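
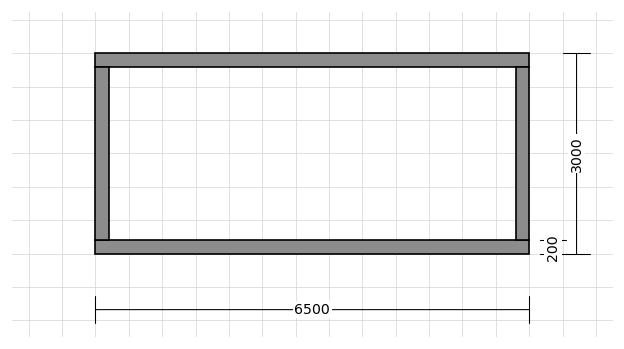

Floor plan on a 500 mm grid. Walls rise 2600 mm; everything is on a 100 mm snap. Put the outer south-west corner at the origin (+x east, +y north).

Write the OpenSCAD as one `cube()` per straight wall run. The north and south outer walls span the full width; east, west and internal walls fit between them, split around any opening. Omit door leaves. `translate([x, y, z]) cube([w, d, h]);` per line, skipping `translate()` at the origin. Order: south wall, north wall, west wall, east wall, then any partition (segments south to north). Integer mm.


cube([6500, 200, 2600]);
translate([0, 2800, 0]) cube([6500, 200, 2600]);
translate([0, 200, 0]) cube([200, 2600, 2600]);
translate([6300, 200, 0]) cube([200, 2600, 2600]);


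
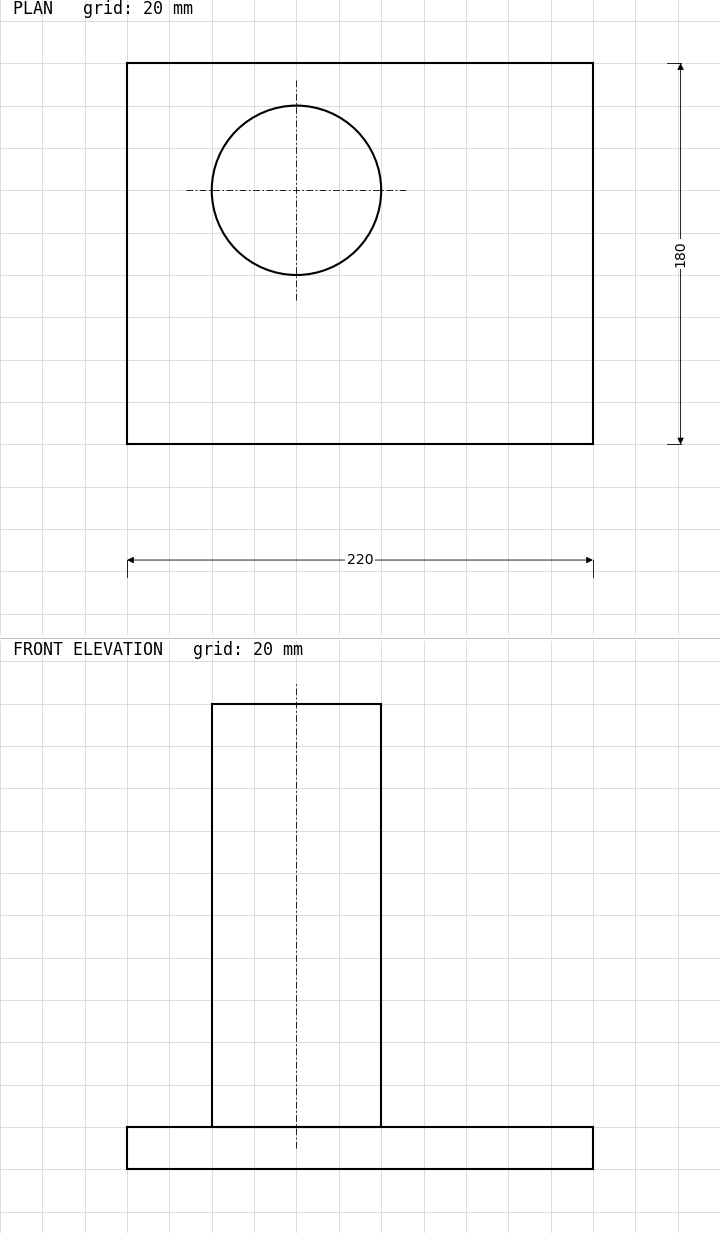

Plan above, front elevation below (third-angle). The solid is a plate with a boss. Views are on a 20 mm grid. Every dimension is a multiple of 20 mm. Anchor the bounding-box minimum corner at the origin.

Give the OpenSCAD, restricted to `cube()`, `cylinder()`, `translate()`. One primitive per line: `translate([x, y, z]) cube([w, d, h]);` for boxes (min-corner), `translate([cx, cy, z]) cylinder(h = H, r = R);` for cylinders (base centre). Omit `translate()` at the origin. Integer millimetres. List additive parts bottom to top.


cube([220, 180, 20]);
translate([80, 120, 20]) cylinder(h = 200, r = 40);


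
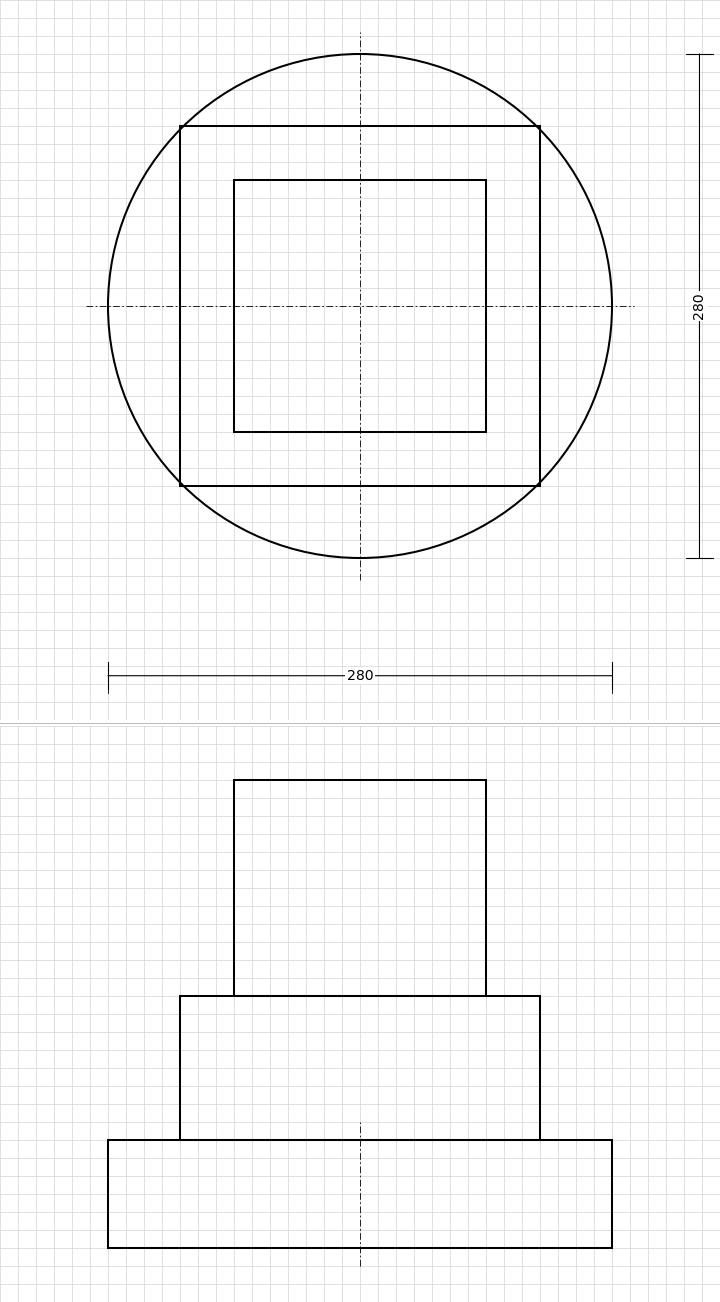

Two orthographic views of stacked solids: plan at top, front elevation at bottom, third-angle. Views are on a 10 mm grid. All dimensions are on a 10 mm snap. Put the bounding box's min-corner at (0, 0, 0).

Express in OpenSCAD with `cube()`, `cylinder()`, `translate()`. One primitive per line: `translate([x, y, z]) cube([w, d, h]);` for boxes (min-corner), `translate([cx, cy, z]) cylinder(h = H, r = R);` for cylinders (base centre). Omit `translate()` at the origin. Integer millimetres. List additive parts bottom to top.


translate([140, 140, 0]) cylinder(h = 60, r = 140);
translate([40, 40, 60]) cube([200, 200, 80]);
translate([70, 70, 140]) cube([140, 140, 120]);


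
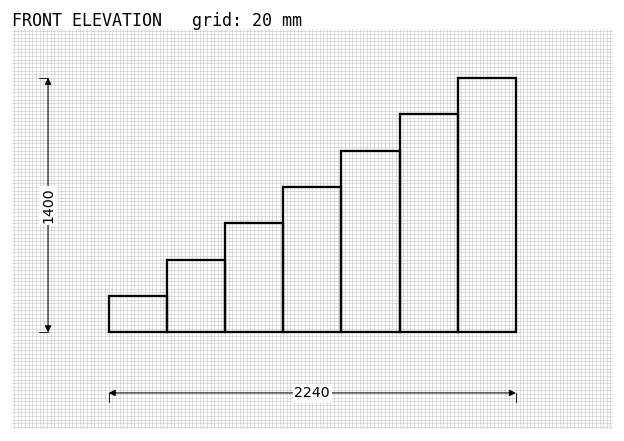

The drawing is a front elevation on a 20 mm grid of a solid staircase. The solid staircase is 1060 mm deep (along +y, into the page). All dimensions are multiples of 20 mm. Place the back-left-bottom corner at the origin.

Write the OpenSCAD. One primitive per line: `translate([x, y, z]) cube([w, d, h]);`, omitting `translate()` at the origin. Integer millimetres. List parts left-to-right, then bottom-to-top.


cube([320, 1060, 200]);
translate([320, 0, 0]) cube([320, 1060, 400]);
translate([640, 0, 0]) cube([320, 1060, 600]);
translate([960, 0, 0]) cube([320, 1060, 800]);
translate([1280, 0, 0]) cube([320, 1060, 1000]);
translate([1600, 0, 0]) cube([320, 1060, 1200]);
translate([1920, 0, 0]) cube([320, 1060, 1400]);


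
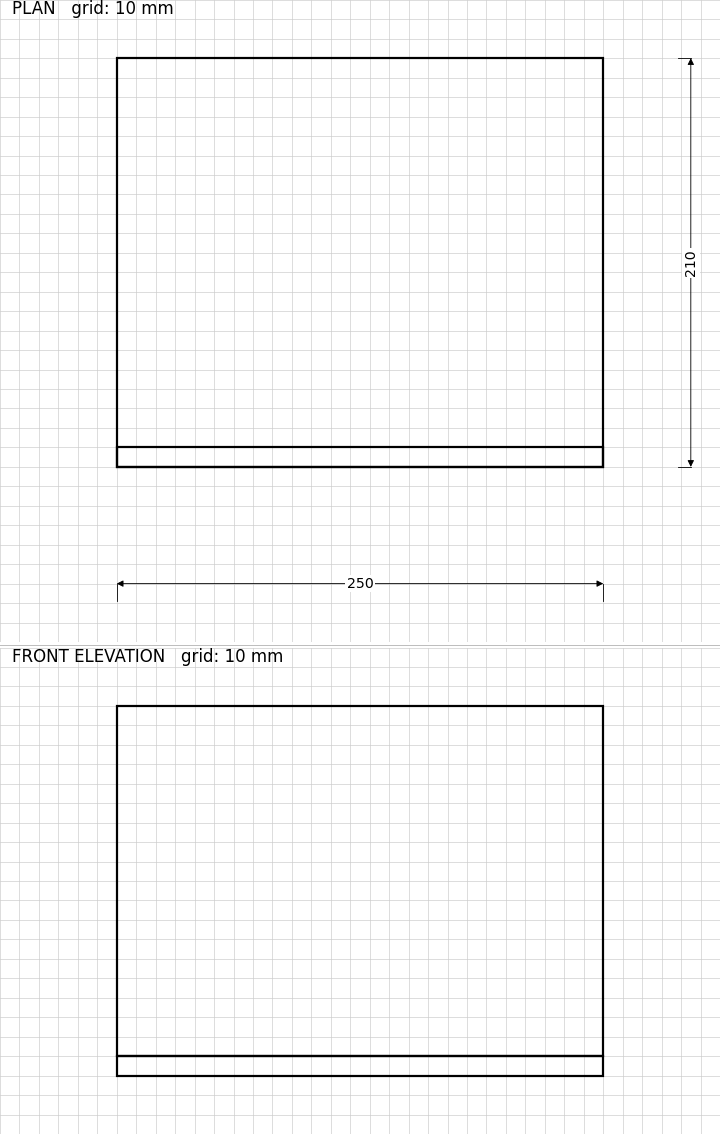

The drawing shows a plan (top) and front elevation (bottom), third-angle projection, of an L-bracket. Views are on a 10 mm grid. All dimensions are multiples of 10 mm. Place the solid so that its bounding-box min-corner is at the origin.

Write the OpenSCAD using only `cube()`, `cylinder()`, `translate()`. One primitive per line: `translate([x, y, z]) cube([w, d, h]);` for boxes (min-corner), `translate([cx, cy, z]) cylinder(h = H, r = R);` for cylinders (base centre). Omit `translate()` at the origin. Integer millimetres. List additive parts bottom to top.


cube([250, 210, 10]);
translate([0, 0, 10]) cube([250, 10, 180]);


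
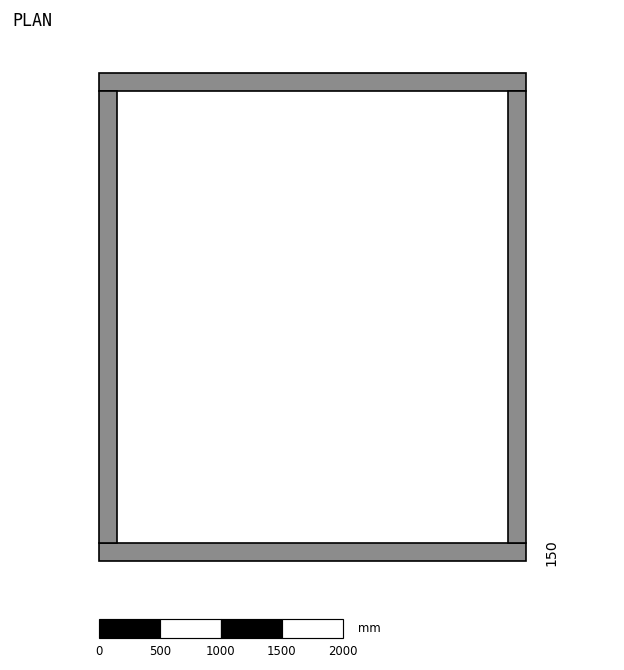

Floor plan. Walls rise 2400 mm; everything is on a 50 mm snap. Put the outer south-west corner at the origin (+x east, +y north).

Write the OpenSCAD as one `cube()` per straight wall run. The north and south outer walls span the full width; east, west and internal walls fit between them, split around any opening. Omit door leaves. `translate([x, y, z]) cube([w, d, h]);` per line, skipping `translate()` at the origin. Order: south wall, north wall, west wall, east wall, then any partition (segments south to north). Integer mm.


cube([3500, 150, 2400]);
translate([0, 3850, 0]) cube([3500, 150, 2400]);
translate([0, 150, 0]) cube([150, 3700, 2400]);
translate([3350, 150, 0]) cube([150, 3700, 2400]);


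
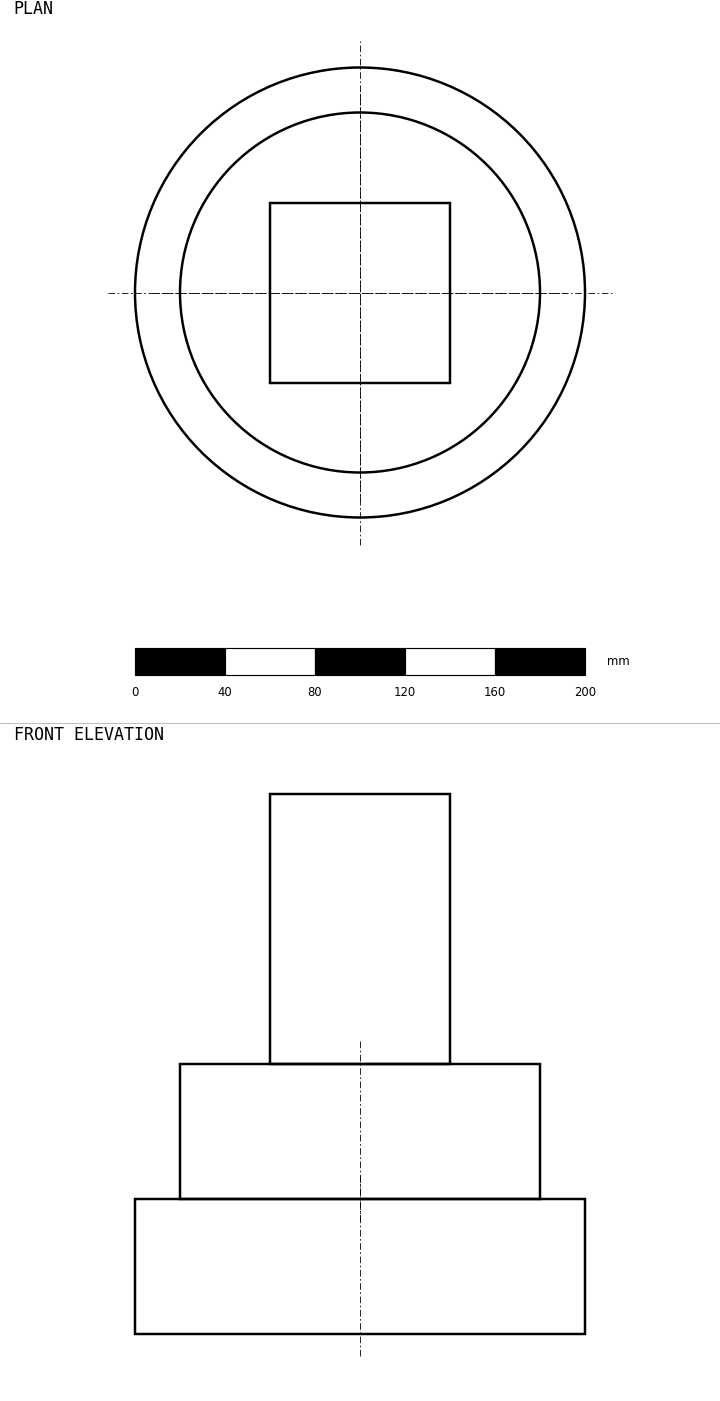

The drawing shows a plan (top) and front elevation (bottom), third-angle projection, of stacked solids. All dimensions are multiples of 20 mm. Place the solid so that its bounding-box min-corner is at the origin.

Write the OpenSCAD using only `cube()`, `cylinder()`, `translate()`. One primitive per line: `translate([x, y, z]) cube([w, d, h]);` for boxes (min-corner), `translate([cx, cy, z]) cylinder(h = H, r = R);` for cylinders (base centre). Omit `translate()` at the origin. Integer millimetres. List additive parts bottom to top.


translate([100, 100, 0]) cylinder(h = 60, r = 100);
translate([100, 100, 60]) cylinder(h = 60, r = 80);
translate([60, 60, 120]) cube([80, 80, 120]);


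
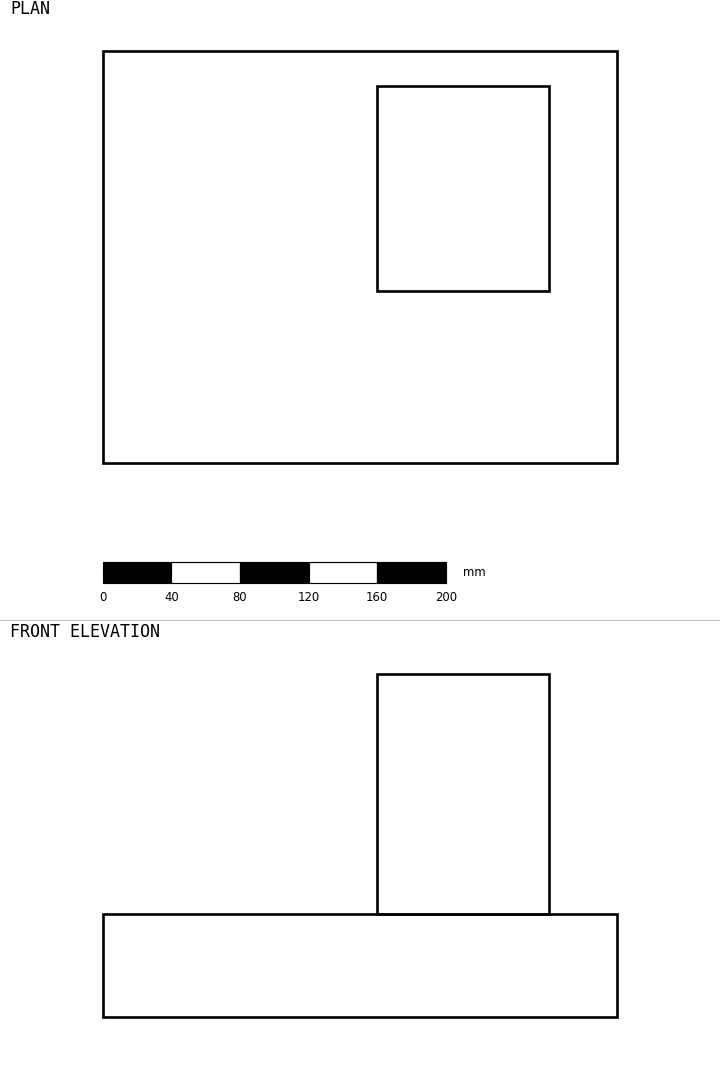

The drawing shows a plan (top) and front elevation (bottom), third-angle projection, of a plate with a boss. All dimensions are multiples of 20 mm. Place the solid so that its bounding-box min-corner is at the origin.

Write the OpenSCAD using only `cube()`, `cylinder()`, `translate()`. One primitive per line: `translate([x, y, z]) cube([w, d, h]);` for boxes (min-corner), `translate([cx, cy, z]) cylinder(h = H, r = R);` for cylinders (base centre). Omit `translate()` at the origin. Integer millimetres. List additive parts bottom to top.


cube([300, 240, 60]);
translate([160, 100, 60]) cube([100, 120, 140]);


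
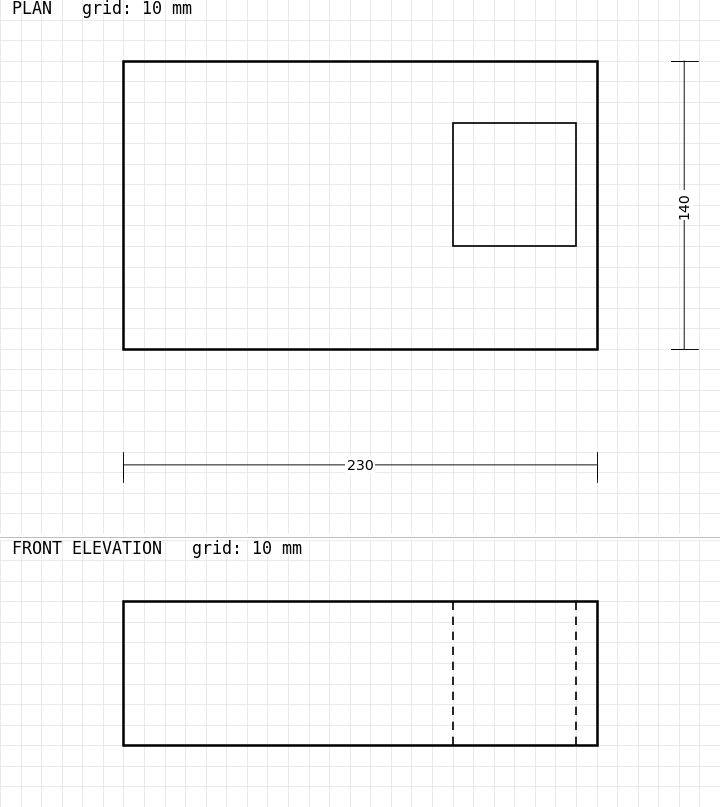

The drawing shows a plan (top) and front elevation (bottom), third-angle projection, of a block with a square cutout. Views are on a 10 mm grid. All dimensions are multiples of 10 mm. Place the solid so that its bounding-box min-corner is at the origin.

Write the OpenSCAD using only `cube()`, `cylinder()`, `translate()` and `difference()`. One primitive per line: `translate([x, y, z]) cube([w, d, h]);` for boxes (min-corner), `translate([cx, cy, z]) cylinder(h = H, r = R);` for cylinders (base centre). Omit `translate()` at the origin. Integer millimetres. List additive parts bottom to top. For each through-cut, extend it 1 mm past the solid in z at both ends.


difference() {
  cube([230, 140, 70]);
  translate([160, 50, -1]) cube([60, 60, 72]);
}


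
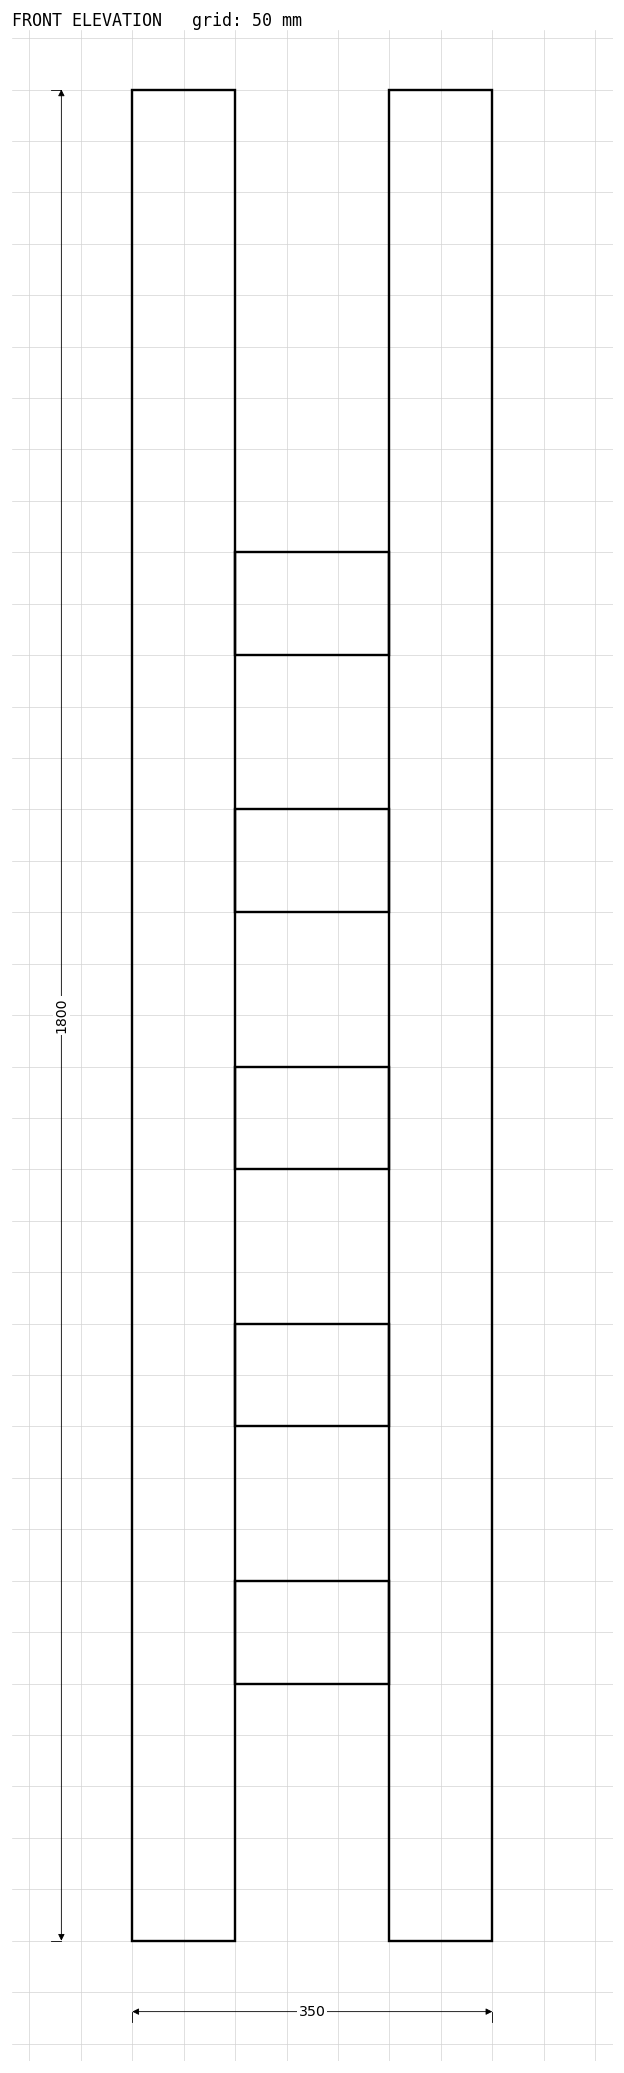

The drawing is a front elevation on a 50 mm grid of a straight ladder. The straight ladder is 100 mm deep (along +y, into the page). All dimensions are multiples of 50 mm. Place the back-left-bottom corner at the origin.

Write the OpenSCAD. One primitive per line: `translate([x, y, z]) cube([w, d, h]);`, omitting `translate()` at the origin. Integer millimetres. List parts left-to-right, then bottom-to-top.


cube([100, 100, 1800]);
translate([100, 0, 250]) cube([150, 100, 100]);
translate([100, 0, 500]) cube([150, 100, 100]);
translate([100, 0, 750]) cube([150, 100, 100]);
translate([100, 0, 1000]) cube([150, 100, 100]);
translate([100, 0, 1250]) cube([150, 100, 100]);
translate([250, 0, 0]) cube([100, 100, 1800]);


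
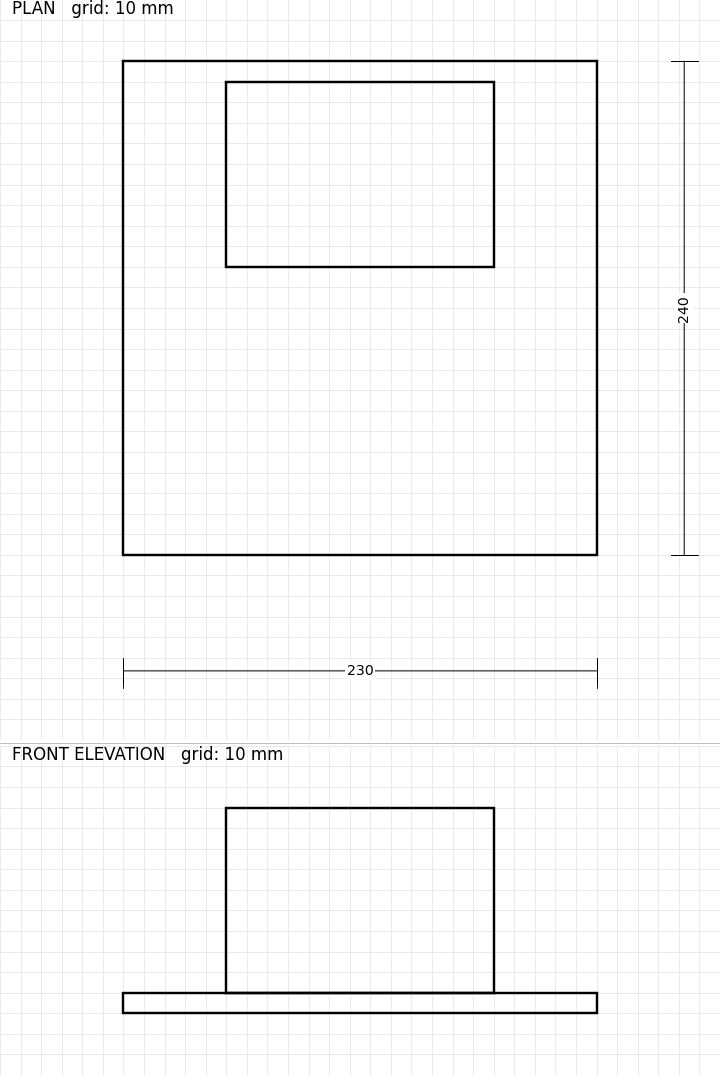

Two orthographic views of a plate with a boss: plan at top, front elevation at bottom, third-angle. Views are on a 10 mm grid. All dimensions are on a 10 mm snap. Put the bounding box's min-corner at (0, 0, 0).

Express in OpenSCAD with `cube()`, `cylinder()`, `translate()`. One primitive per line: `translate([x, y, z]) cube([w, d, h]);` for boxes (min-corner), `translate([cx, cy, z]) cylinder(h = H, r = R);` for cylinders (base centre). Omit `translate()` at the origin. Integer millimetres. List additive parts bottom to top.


cube([230, 240, 10]);
translate([50, 140, 10]) cube([130, 90, 90]);


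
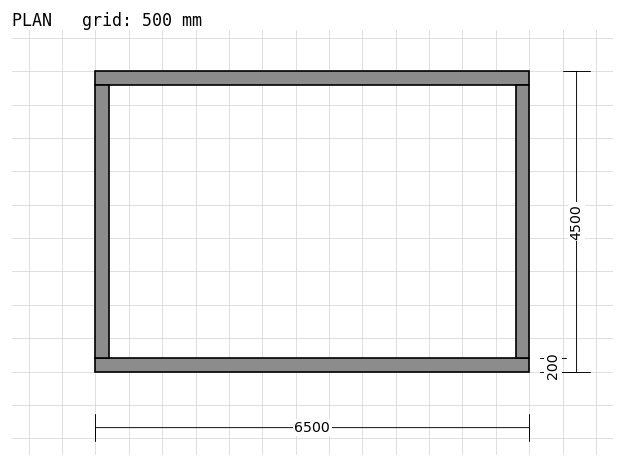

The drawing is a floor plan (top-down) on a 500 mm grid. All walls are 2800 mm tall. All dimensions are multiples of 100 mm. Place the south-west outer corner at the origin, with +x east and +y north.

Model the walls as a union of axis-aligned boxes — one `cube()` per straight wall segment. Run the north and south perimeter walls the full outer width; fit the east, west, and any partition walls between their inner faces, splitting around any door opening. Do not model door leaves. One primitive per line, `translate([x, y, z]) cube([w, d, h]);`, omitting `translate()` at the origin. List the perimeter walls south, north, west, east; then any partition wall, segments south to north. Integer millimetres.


cube([6500, 200, 2800]);
translate([0, 4300, 0]) cube([6500, 200, 2800]);
translate([0, 200, 0]) cube([200, 4100, 2800]);
translate([6300, 200, 0]) cube([200, 4100, 2800]);


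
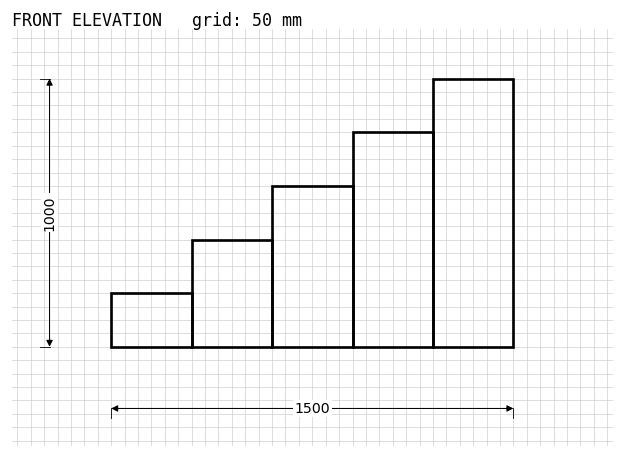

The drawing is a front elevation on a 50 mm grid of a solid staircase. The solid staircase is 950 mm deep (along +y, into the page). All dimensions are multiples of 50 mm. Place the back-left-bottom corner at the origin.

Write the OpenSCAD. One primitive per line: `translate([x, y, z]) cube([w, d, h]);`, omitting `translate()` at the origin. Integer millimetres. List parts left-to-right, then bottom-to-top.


cube([300, 950, 200]);
translate([300, 0, 0]) cube([300, 950, 400]);
translate([600, 0, 0]) cube([300, 950, 600]);
translate([900, 0, 0]) cube([300, 950, 800]);
translate([1200, 0, 0]) cube([300, 950, 1000]);


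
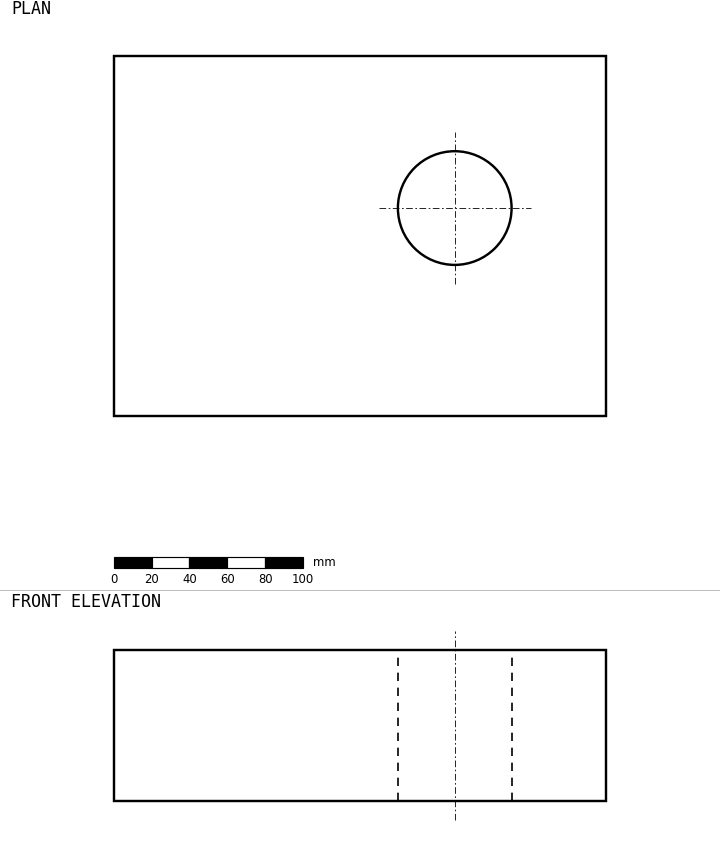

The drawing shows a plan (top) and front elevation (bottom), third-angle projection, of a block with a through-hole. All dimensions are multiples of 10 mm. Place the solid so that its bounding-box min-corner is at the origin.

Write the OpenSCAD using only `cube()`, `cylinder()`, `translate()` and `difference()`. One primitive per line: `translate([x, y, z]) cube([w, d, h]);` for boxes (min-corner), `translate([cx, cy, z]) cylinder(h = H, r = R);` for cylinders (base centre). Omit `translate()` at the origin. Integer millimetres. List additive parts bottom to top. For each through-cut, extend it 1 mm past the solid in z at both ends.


difference() {
  cube([260, 190, 80]);
  translate([180, 110, -1]) cylinder(h = 82, r = 30);
}


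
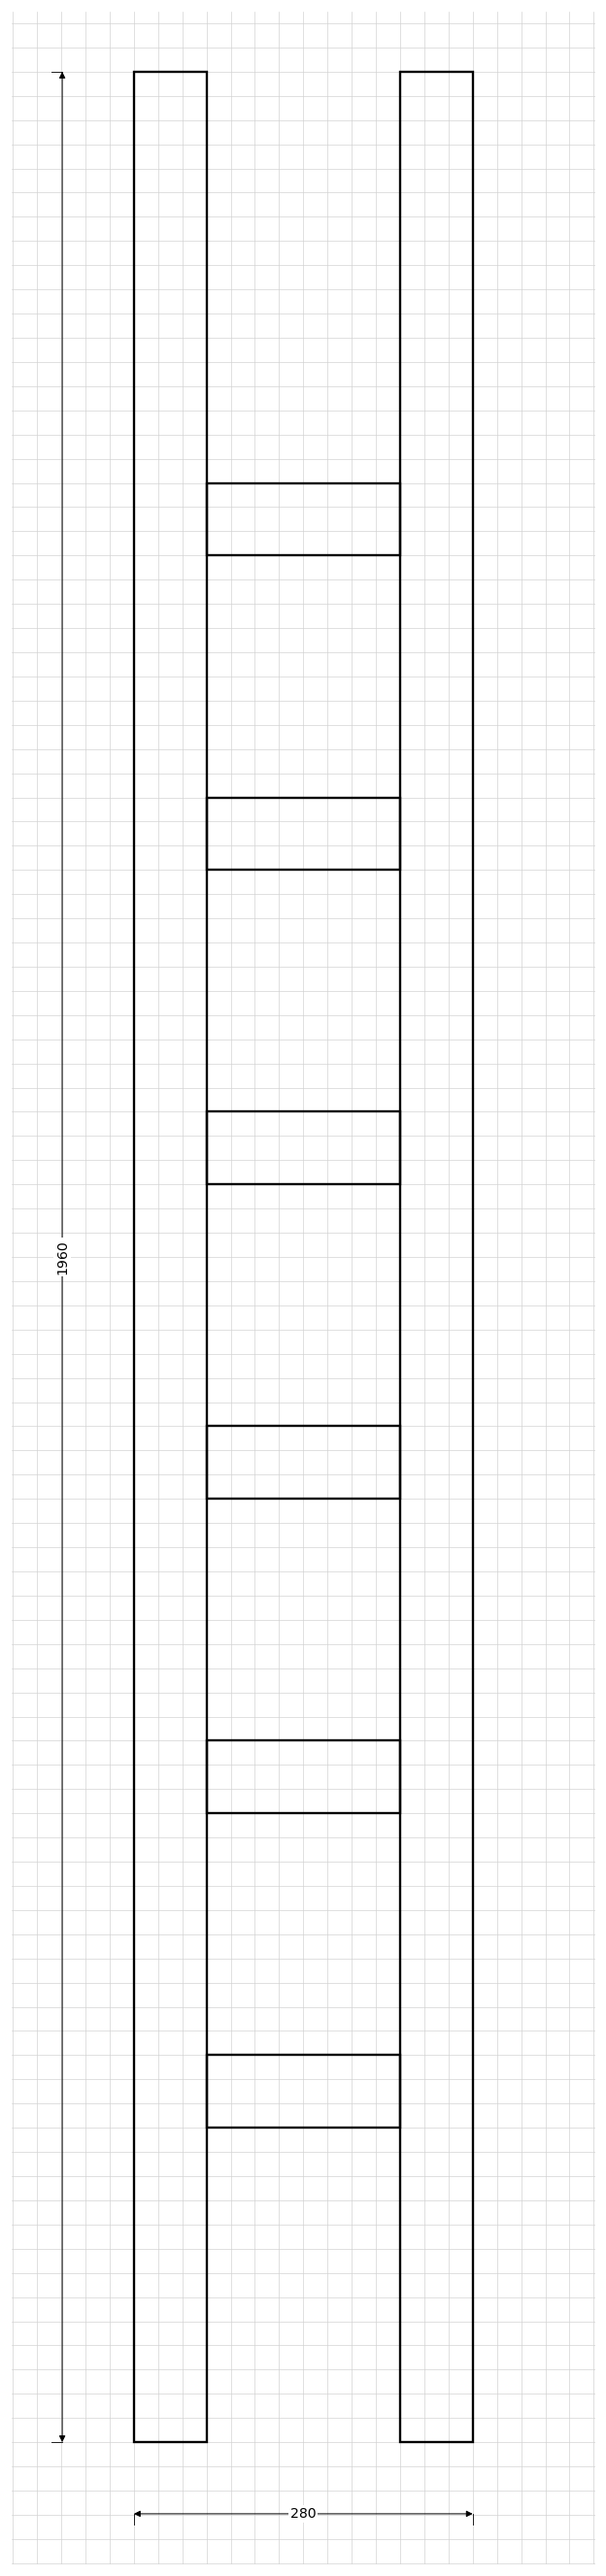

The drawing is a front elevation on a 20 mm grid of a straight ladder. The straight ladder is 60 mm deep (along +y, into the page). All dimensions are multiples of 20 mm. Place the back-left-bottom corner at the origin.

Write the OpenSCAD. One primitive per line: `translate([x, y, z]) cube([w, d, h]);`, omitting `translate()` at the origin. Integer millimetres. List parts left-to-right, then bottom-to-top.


cube([60, 60, 1960]);
translate([60, 0, 260]) cube([160, 60, 60]);
translate([60, 0, 520]) cube([160, 60, 60]);
translate([60, 0, 780]) cube([160, 60, 60]);
translate([60, 0, 1040]) cube([160, 60, 60]);
translate([60, 0, 1300]) cube([160, 60, 60]);
translate([60, 0, 1560]) cube([160, 60, 60]);
translate([220, 0, 0]) cube([60, 60, 1960]);


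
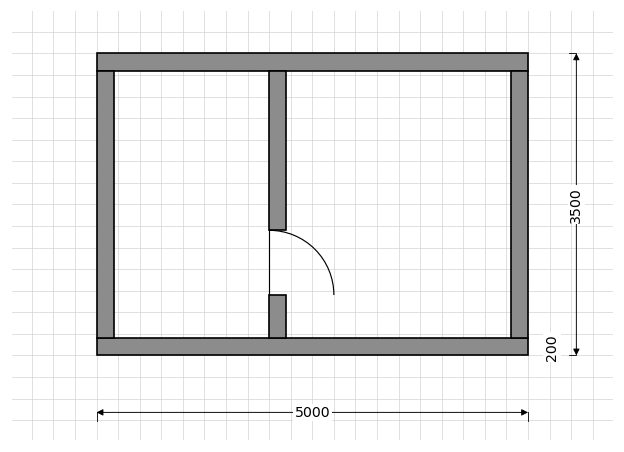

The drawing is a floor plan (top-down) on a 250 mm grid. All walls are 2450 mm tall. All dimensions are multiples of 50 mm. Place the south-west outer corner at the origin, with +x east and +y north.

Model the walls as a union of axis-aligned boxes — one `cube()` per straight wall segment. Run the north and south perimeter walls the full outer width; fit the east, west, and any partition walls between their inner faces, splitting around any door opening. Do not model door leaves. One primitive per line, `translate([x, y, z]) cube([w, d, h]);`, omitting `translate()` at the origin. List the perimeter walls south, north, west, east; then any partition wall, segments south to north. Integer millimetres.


cube([5000, 200, 2450]);
translate([0, 3300, 0]) cube([5000, 200, 2450]);
translate([0, 200, 0]) cube([200, 3100, 2450]);
translate([4800, 200, 0]) cube([200, 3100, 2450]);
translate([2000, 200, 0]) cube([200, 500, 2450]);
translate([2000, 1450, 0]) cube([200, 1850, 2450]);


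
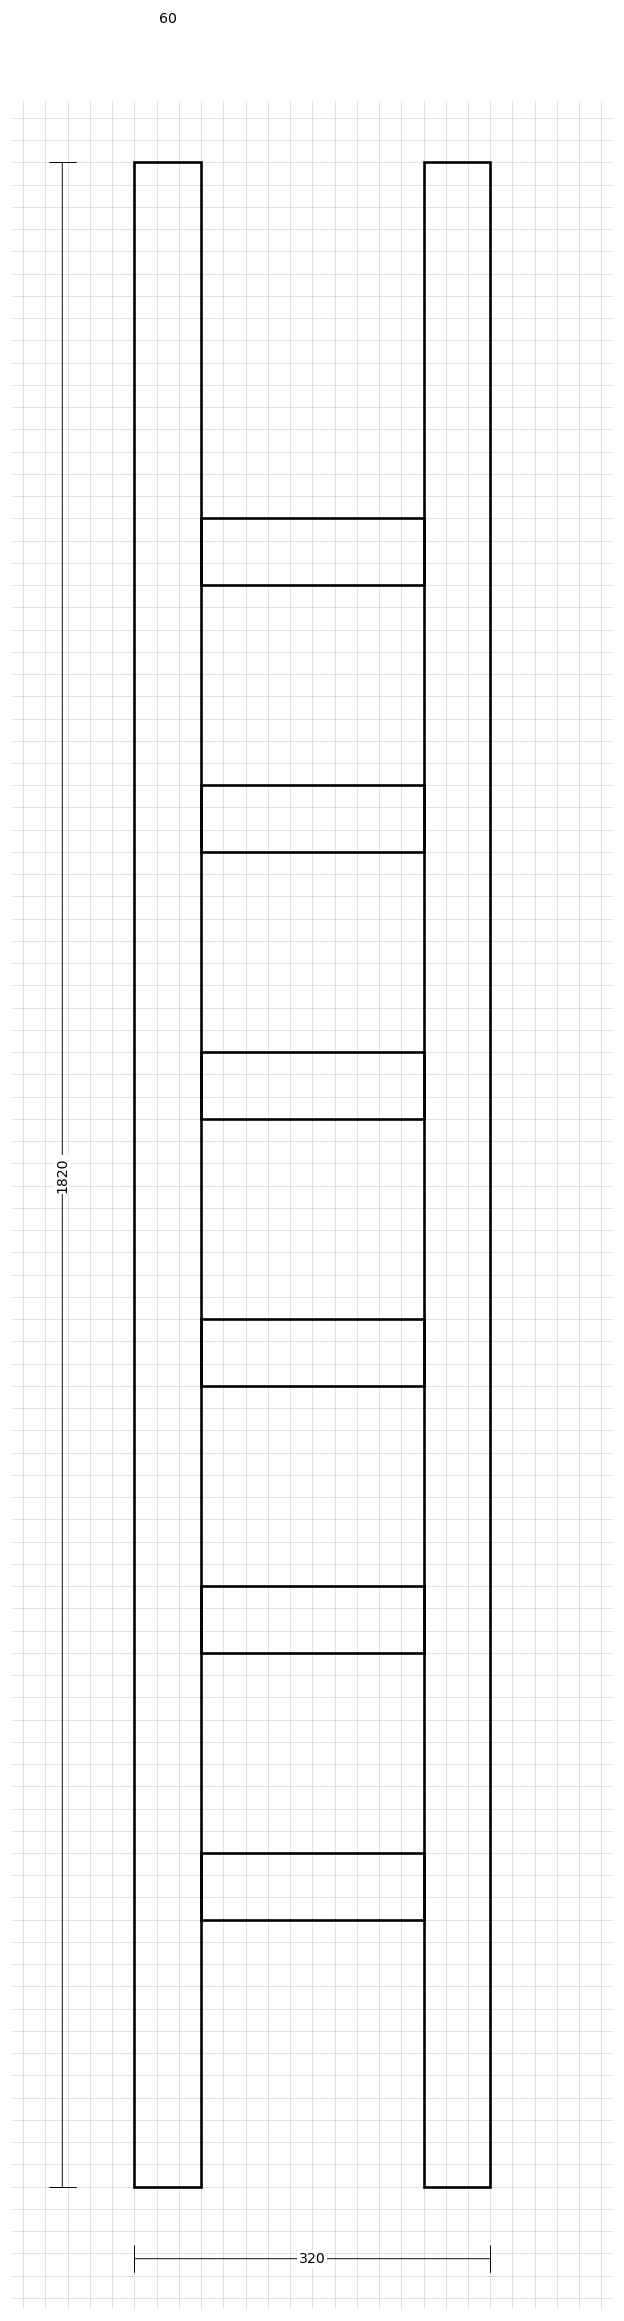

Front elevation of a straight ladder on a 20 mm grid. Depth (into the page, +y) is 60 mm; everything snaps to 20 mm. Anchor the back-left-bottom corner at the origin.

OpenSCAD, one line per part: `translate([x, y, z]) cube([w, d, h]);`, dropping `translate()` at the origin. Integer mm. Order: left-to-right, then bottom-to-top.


cube([60, 60, 1820]);
translate([60, 0, 240]) cube([200, 60, 60]);
translate([60, 0, 480]) cube([200, 60, 60]);
translate([60, 0, 720]) cube([200, 60, 60]);
translate([60, 0, 960]) cube([200, 60, 60]);
translate([60, 0, 1200]) cube([200, 60, 60]);
translate([60, 0, 1440]) cube([200, 60, 60]);
translate([260, 0, 0]) cube([60, 60, 1820]);


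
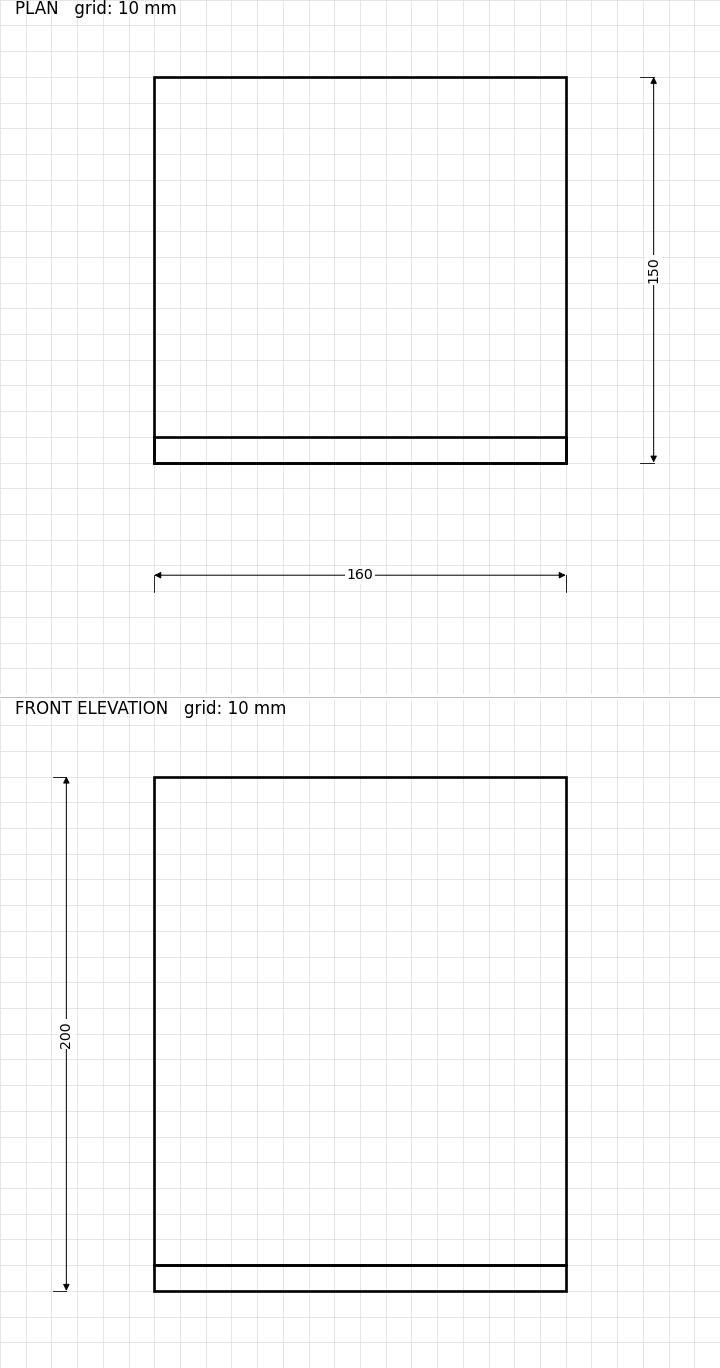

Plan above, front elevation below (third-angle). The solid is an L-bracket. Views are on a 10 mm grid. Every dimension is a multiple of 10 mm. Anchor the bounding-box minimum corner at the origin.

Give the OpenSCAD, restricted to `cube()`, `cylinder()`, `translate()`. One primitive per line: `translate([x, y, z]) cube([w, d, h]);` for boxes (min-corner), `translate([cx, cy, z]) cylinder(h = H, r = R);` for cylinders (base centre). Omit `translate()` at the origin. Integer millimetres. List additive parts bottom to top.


cube([160, 150, 10]);
translate([0, 0, 10]) cube([160, 10, 190]);


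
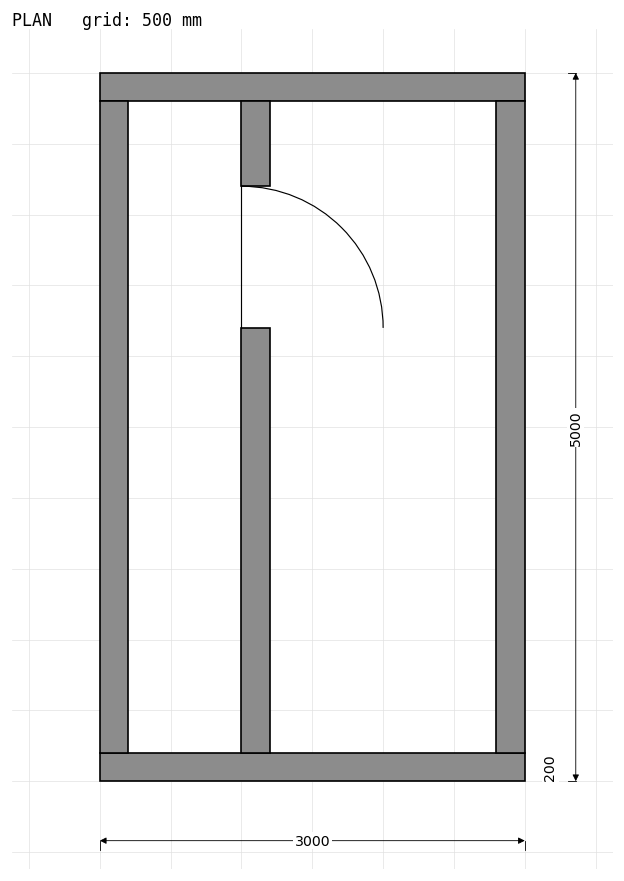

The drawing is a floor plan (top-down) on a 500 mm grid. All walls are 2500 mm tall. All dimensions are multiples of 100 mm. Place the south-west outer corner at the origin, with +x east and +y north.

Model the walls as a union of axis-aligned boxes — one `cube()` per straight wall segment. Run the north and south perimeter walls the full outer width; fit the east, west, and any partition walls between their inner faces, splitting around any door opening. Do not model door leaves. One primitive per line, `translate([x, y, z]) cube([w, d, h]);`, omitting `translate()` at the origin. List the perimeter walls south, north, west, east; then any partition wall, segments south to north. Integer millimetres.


cube([3000, 200, 2500]);
translate([0, 4800, 0]) cube([3000, 200, 2500]);
translate([0, 200, 0]) cube([200, 4600, 2500]);
translate([2800, 200, 0]) cube([200, 4600, 2500]);
translate([1000, 200, 0]) cube([200, 3000, 2500]);
translate([1000, 4200, 0]) cube([200, 600, 2500]);


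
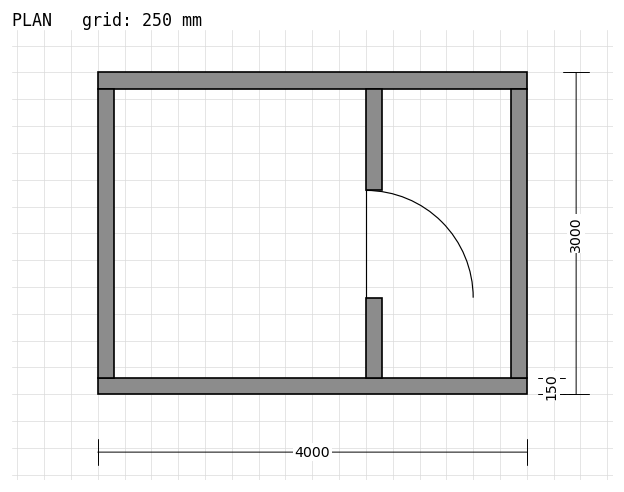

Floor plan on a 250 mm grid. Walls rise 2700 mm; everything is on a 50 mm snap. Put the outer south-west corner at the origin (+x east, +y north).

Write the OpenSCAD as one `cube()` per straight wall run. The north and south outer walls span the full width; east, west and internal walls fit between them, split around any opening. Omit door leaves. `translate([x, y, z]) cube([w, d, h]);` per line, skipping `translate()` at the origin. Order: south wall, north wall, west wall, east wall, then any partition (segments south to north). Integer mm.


cube([4000, 150, 2700]);
translate([0, 2850, 0]) cube([4000, 150, 2700]);
translate([0, 150, 0]) cube([150, 2700, 2700]);
translate([3850, 150, 0]) cube([150, 2700, 2700]);
translate([2500, 150, 0]) cube([150, 750, 2700]);
translate([2500, 1900, 0]) cube([150, 950, 2700]);


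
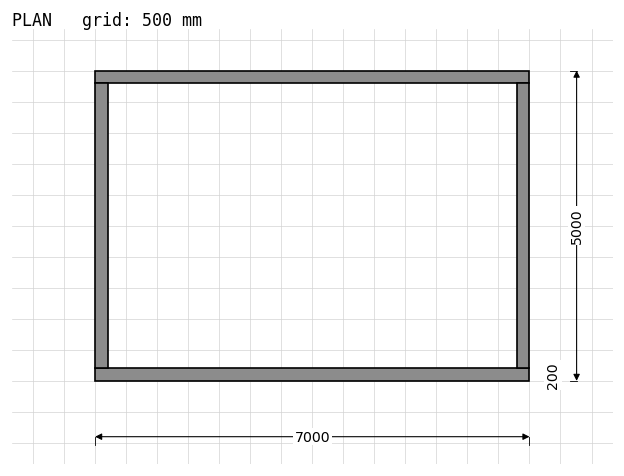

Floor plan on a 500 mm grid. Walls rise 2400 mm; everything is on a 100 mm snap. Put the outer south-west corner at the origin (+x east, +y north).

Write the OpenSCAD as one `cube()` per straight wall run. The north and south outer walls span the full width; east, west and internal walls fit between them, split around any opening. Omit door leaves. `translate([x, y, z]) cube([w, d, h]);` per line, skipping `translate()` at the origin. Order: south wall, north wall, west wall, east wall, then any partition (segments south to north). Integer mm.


cube([7000, 200, 2400]);
translate([0, 4800, 0]) cube([7000, 200, 2400]);
translate([0, 200, 0]) cube([200, 4600, 2400]);
translate([6800, 200, 0]) cube([200, 4600, 2400]);


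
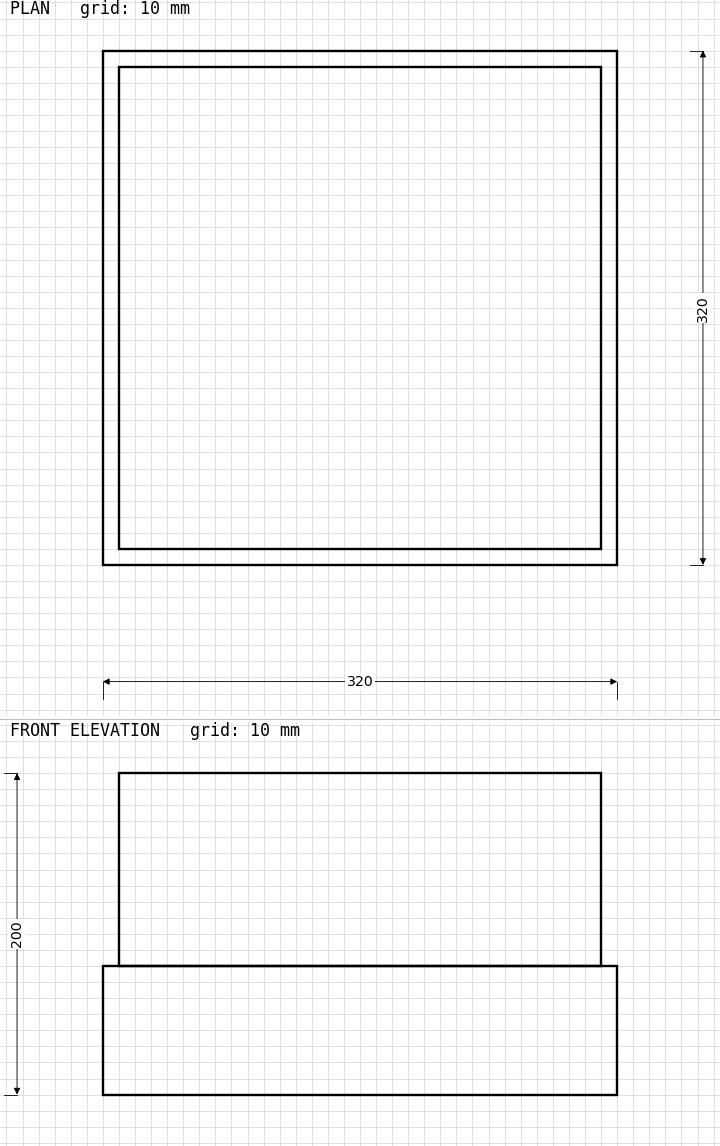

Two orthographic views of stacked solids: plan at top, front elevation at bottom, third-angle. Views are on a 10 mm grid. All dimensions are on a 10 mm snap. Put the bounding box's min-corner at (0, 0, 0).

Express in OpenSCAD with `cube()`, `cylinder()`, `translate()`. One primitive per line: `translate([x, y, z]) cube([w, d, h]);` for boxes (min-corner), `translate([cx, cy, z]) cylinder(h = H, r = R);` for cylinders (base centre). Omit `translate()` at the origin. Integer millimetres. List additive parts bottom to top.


cube([320, 320, 80]);
translate([10, 10, 80]) cube([300, 300, 120]);


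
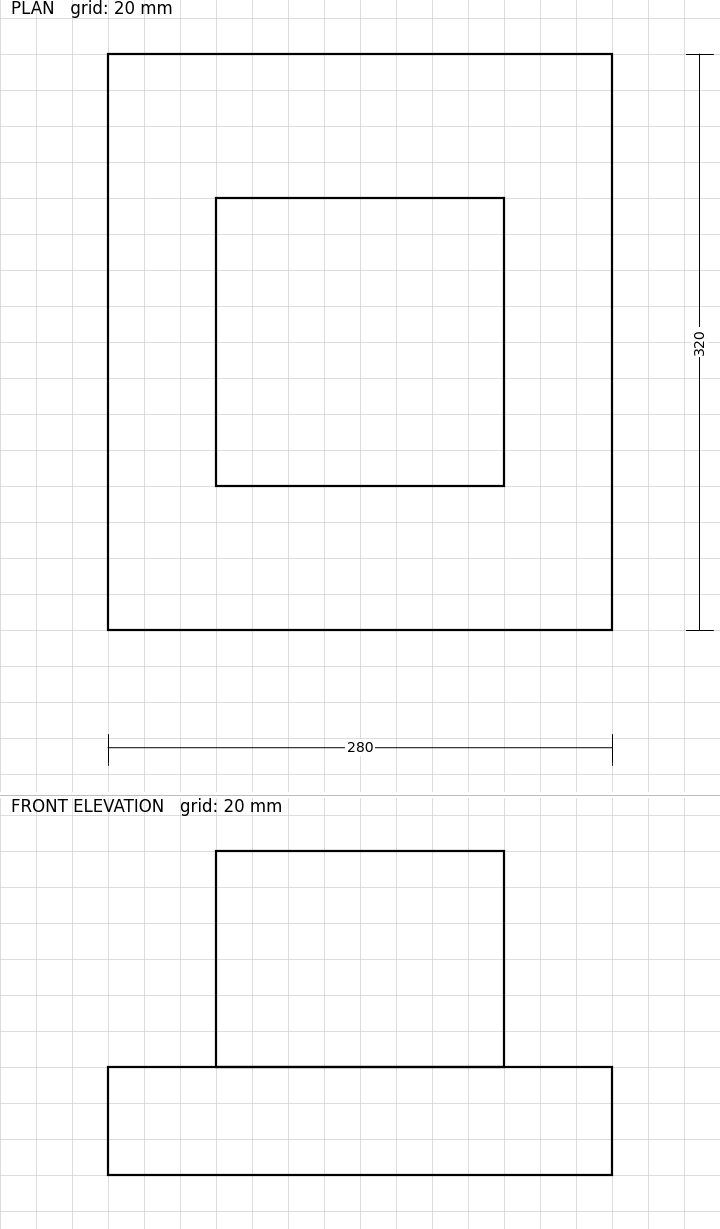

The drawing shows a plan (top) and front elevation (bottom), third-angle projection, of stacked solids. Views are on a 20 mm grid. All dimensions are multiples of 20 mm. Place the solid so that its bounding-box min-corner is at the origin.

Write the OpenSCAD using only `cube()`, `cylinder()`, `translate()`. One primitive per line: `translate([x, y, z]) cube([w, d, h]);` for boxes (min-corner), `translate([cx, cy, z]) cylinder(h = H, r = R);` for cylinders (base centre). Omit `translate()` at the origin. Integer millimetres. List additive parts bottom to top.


cube([280, 320, 60]);
translate([60, 80, 60]) cube([160, 160, 120]);


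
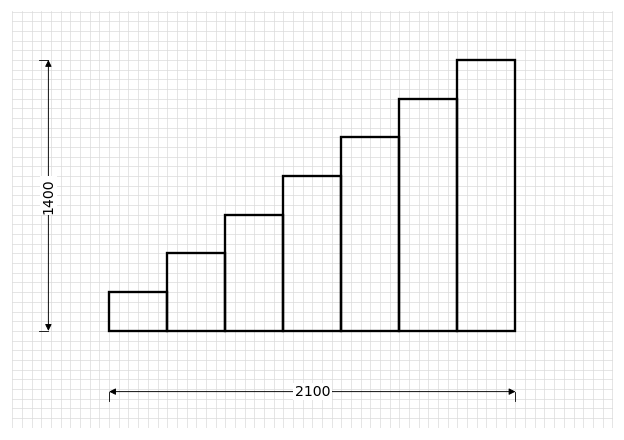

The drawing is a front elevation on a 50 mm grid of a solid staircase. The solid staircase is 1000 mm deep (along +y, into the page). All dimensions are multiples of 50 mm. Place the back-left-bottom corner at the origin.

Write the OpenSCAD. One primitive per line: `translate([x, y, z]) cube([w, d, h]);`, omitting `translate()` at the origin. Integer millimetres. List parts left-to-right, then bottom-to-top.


cube([300, 1000, 200]);
translate([300, 0, 0]) cube([300, 1000, 400]);
translate([600, 0, 0]) cube([300, 1000, 600]);
translate([900, 0, 0]) cube([300, 1000, 800]);
translate([1200, 0, 0]) cube([300, 1000, 1000]);
translate([1500, 0, 0]) cube([300, 1000, 1200]);
translate([1800, 0, 0]) cube([300, 1000, 1400]);


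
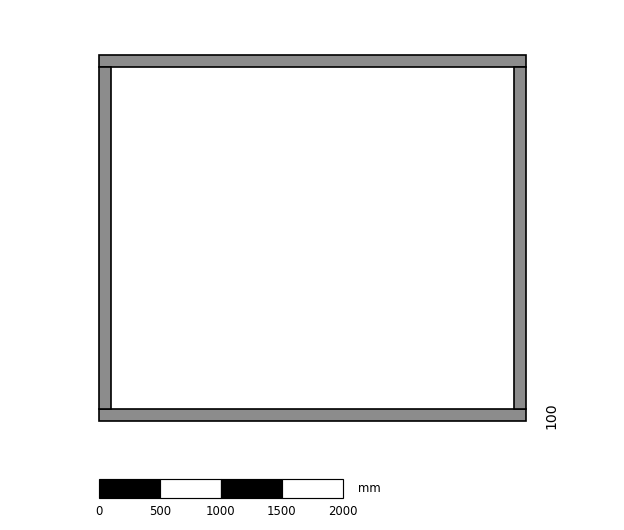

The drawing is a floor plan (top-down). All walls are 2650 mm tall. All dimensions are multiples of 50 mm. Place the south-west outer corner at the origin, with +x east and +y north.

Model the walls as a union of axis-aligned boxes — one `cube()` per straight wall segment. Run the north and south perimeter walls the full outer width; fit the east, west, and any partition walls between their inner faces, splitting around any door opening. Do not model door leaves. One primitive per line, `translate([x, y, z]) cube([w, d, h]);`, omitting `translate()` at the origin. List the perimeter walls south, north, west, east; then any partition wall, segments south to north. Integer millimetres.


cube([3500, 100, 2650]);
translate([0, 2900, 0]) cube([3500, 100, 2650]);
translate([0, 100, 0]) cube([100, 2800, 2650]);
translate([3400, 100, 0]) cube([100, 2800, 2650]);


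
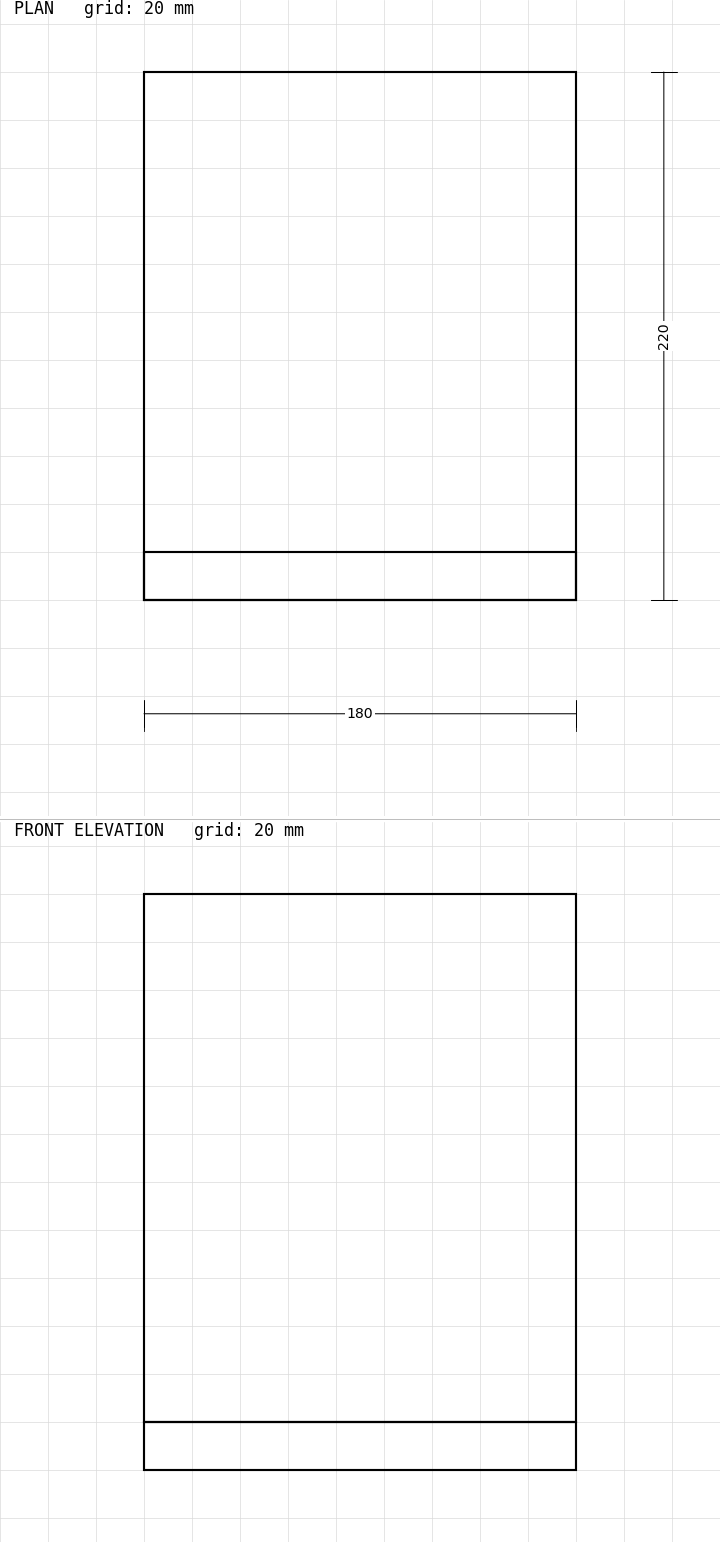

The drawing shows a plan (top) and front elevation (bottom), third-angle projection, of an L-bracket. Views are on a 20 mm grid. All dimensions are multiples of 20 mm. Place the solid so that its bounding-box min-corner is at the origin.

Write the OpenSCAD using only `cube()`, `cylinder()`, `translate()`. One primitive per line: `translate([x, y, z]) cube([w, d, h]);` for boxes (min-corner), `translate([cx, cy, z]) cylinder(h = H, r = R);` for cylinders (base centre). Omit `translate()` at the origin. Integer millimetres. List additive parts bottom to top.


cube([180, 220, 20]);
translate([0, 0, 20]) cube([180, 20, 220]);


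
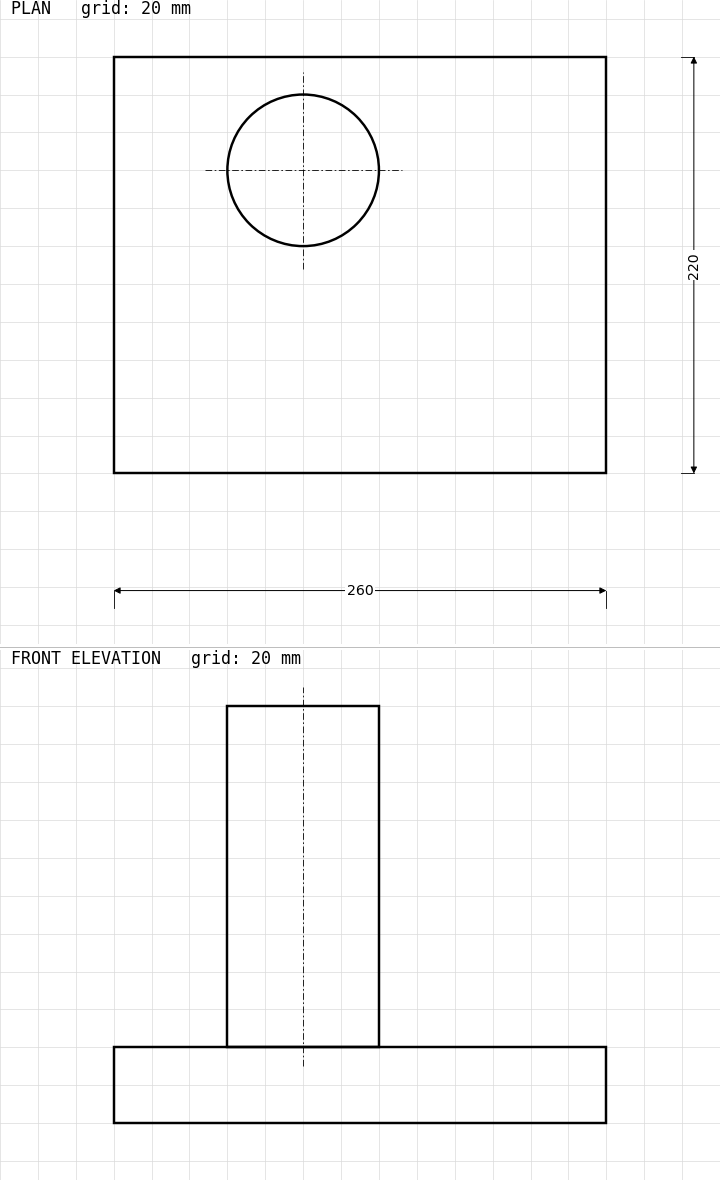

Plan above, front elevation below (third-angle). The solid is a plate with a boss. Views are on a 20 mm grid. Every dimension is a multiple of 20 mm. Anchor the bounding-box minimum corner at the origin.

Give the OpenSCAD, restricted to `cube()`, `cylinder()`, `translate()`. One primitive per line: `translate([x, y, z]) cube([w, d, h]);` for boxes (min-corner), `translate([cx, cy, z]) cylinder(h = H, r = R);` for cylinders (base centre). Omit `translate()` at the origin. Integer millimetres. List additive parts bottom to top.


cube([260, 220, 40]);
translate([100, 160, 40]) cylinder(h = 180, r = 40);


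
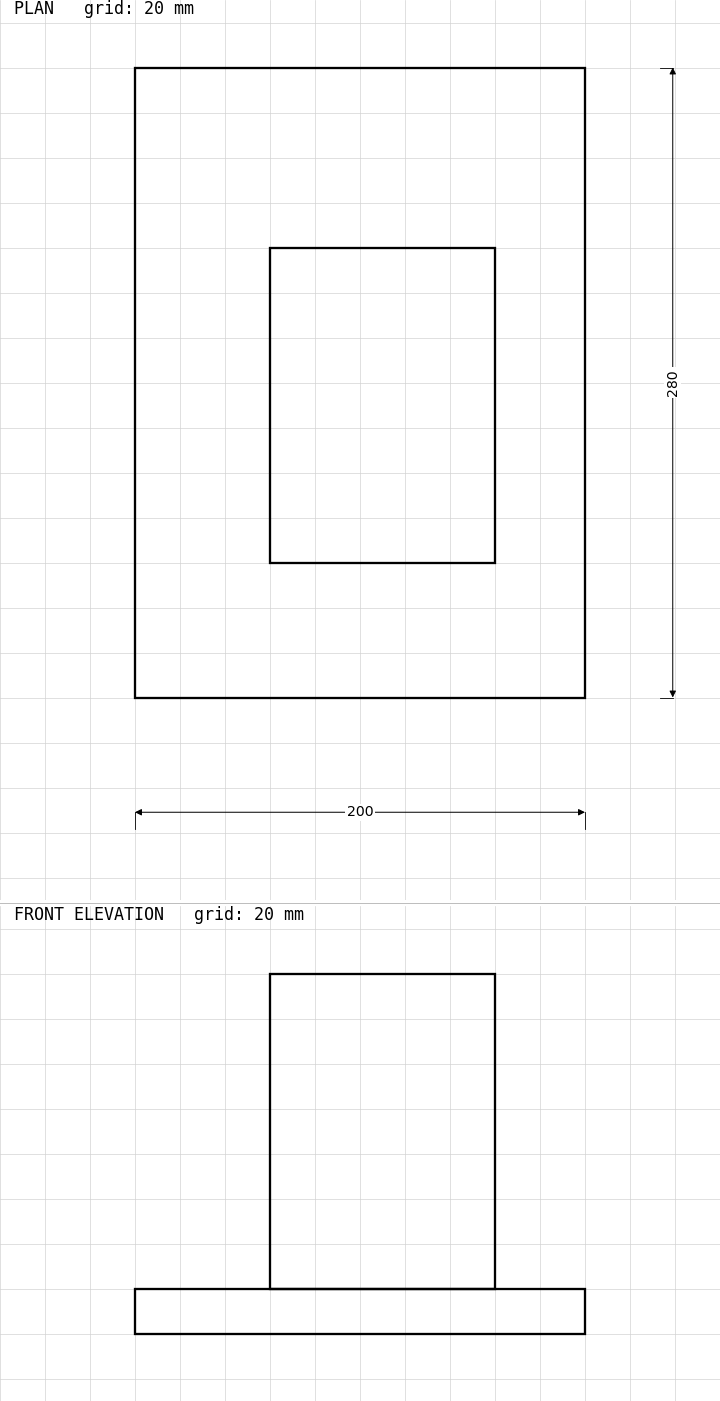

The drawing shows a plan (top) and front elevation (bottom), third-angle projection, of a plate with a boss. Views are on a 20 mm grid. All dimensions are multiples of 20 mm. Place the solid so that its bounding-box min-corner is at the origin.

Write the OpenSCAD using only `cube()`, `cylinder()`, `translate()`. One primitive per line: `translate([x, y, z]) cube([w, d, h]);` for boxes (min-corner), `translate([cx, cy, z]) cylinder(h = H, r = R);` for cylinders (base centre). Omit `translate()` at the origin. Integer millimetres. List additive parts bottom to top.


cube([200, 280, 20]);
translate([60, 60, 20]) cube([100, 140, 140]);


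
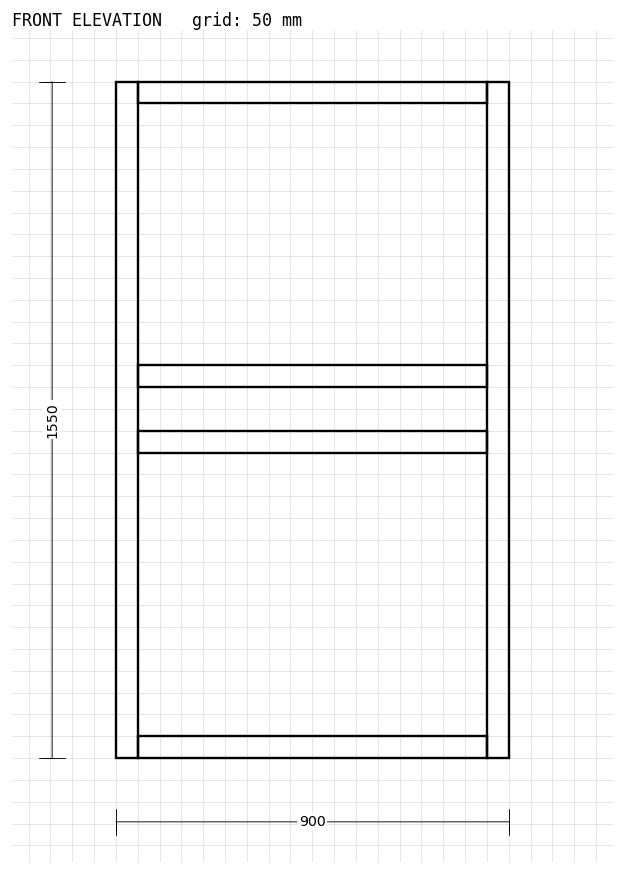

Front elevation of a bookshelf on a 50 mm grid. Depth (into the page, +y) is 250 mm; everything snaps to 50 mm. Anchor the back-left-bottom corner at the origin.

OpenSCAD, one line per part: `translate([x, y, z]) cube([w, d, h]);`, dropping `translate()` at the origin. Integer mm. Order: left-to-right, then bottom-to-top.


cube([50, 250, 1550]);
translate([50, 0, 0]) cube([800, 250, 50]);
translate([50, 0, 700]) cube([800, 250, 50]);
translate([50, 0, 850]) cube([800, 250, 50]);
translate([50, 0, 1500]) cube([800, 250, 50]);
translate([850, 0, 0]) cube([50, 250, 1550]);


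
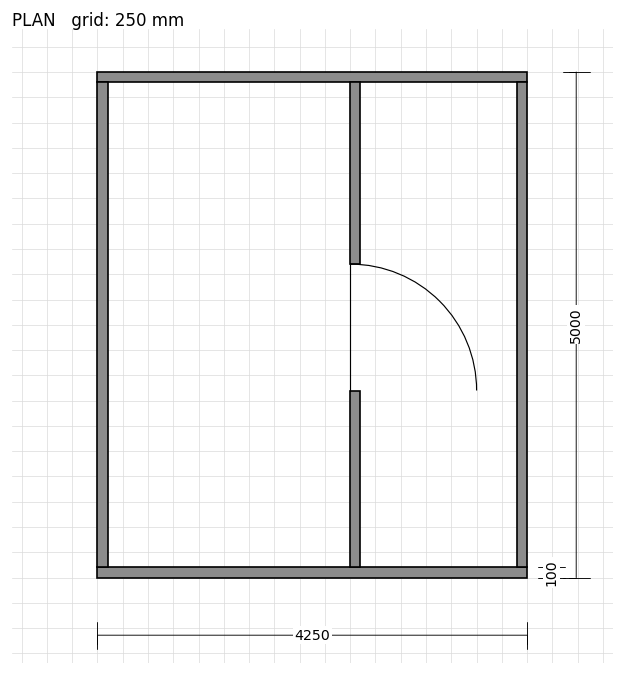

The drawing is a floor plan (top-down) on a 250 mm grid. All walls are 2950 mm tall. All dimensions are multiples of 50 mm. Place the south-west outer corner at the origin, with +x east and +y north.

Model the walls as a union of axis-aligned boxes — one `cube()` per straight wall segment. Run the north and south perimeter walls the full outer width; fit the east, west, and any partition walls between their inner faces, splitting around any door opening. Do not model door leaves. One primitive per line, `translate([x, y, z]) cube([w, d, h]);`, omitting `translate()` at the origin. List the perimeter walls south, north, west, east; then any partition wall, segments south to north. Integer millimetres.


cube([4250, 100, 2950]);
translate([0, 4900, 0]) cube([4250, 100, 2950]);
translate([0, 100, 0]) cube([100, 4800, 2950]);
translate([4150, 100, 0]) cube([100, 4800, 2950]);
translate([2500, 100, 0]) cube([100, 1750, 2950]);
translate([2500, 3100, 0]) cube([100, 1800, 2950]);


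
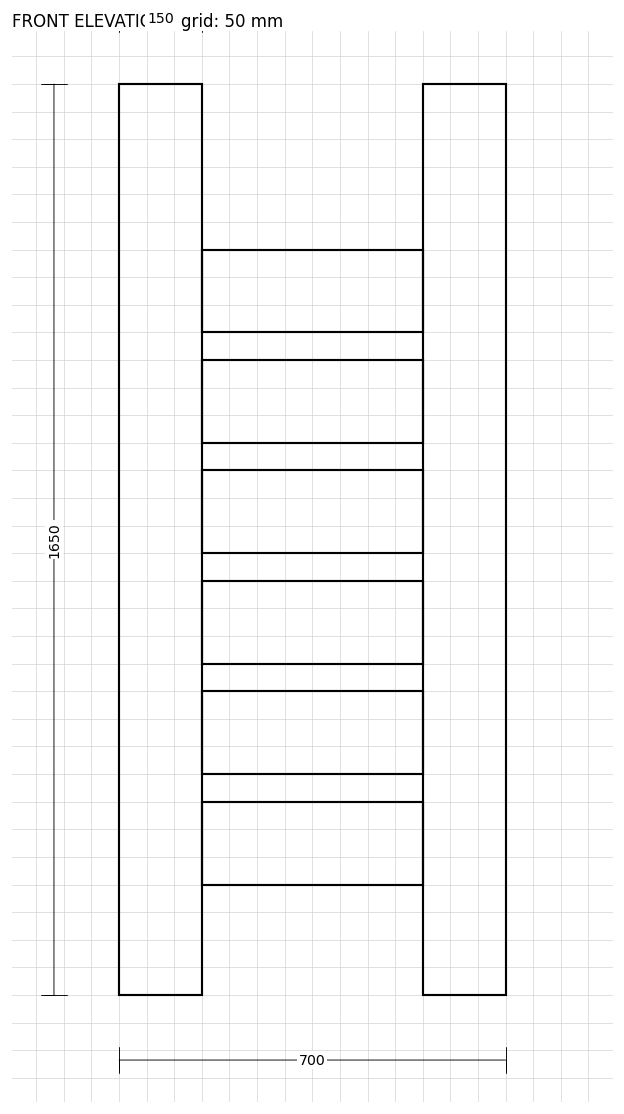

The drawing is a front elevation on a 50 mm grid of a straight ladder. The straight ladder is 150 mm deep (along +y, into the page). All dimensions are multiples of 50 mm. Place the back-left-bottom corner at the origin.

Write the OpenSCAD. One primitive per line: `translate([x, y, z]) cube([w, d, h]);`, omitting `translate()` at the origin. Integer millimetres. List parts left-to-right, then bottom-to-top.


cube([150, 150, 1650]);
translate([150, 0, 200]) cube([400, 150, 150]);
translate([150, 0, 400]) cube([400, 150, 150]);
translate([150, 0, 600]) cube([400, 150, 150]);
translate([150, 0, 800]) cube([400, 150, 150]);
translate([150, 0, 1000]) cube([400, 150, 150]);
translate([150, 0, 1200]) cube([400, 150, 150]);
translate([550, 0, 0]) cube([150, 150, 1650]);


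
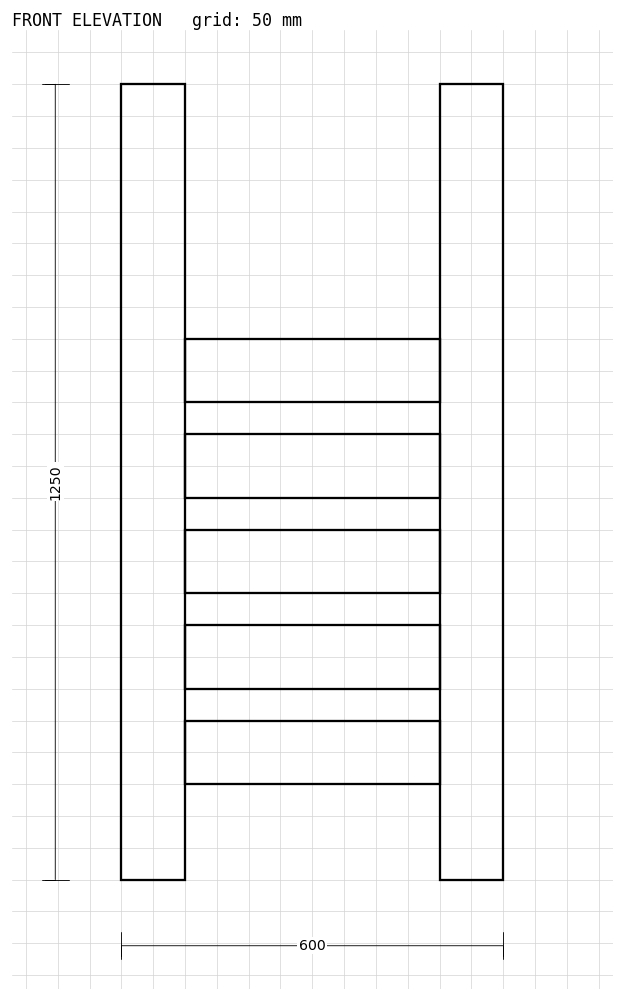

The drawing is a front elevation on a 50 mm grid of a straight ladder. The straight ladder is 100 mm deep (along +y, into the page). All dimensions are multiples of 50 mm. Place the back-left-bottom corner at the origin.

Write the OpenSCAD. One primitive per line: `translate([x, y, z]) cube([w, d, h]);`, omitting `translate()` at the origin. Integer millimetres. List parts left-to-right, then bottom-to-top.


cube([100, 100, 1250]);
translate([100, 0, 150]) cube([400, 100, 100]);
translate([100, 0, 300]) cube([400, 100, 100]);
translate([100, 0, 450]) cube([400, 100, 100]);
translate([100, 0, 600]) cube([400, 100, 100]);
translate([100, 0, 750]) cube([400, 100, 100]);
translate([500, 0, 0]) cube([100, 100, 1250]);


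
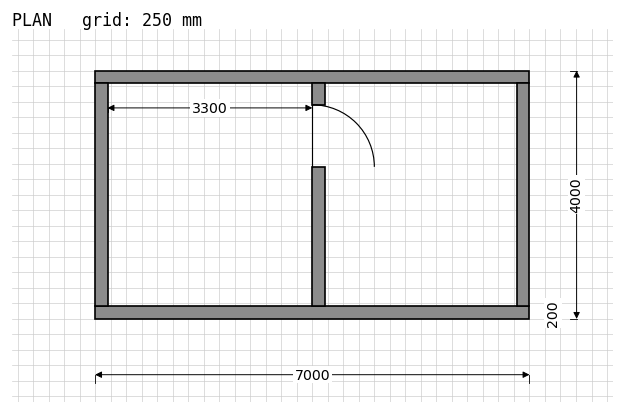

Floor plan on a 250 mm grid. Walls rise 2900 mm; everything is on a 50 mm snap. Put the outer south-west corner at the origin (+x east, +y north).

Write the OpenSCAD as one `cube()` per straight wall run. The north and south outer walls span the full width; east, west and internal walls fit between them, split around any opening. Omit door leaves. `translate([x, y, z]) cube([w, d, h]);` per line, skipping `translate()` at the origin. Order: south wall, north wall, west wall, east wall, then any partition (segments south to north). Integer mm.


cube([7000, 200, 2900]);
translate([0, 3800, 0]) cube([7000, 200, 2900]);
translate([0, 200, 0]) cube([200, 3600, 2900]);
translate([6800, 200, 0]) cube([200, 3600, 2900]);
translate([3500, 200, 0]) cube([200, 2250, 2900]);
translate([3500, 3450, 0]) cube([200, 350, 2900]);
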